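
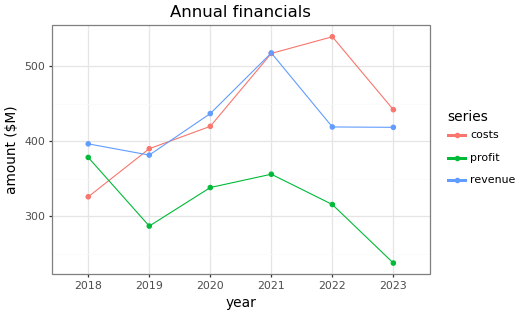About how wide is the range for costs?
≈ 200

Max 2022 ≈ 550, min 2018 ≈ 350; range ≈ 200.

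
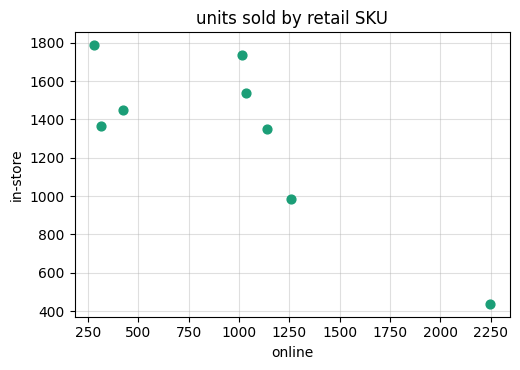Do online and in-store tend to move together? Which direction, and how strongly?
Points are negatively correlated; strong (|r| ≈ 0.8).

negative, strong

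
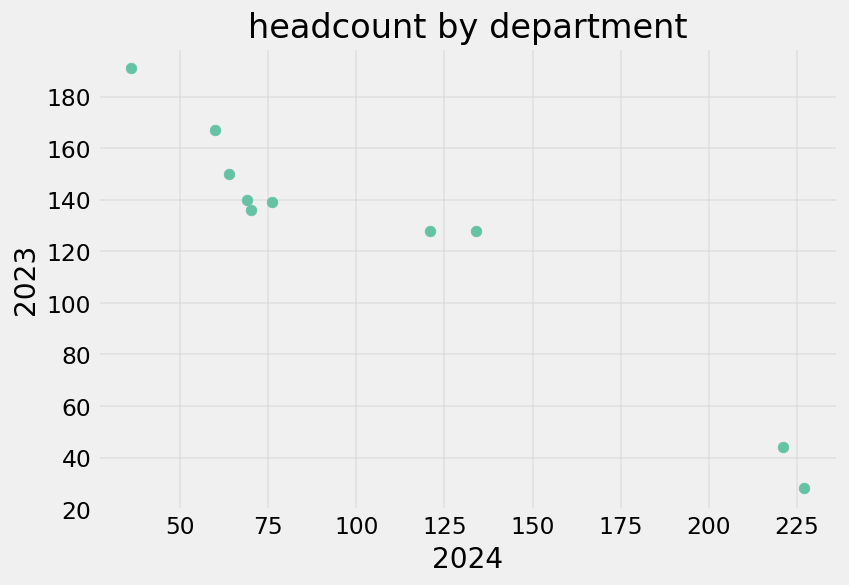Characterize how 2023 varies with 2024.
negative, strong

Points are negatively correlated; strong (|r| ≈ 1.0).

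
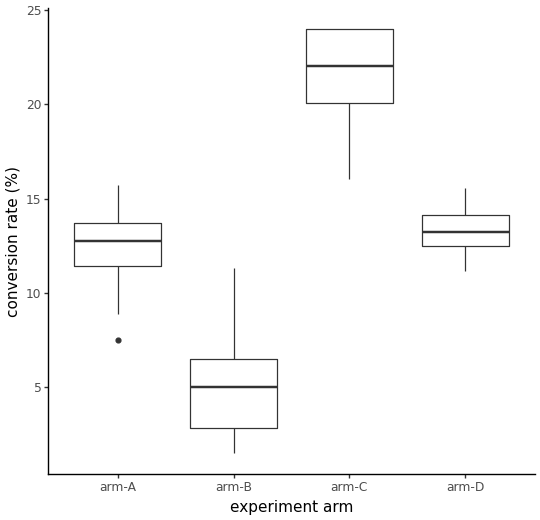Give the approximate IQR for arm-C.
Q3 ≈ 24, Q1 ≈ 20; IQR ≈ 4.

≈ 4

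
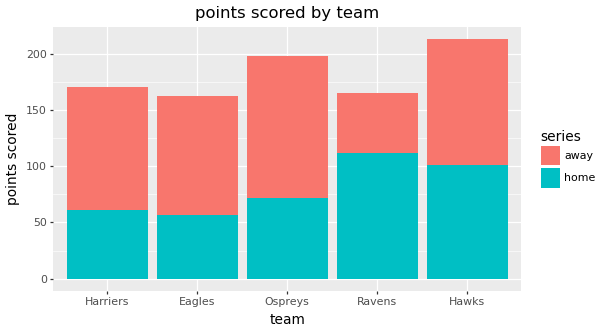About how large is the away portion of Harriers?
away top ≈ 160, bottom ≈ 60; segment ≈ 100.

≈ 100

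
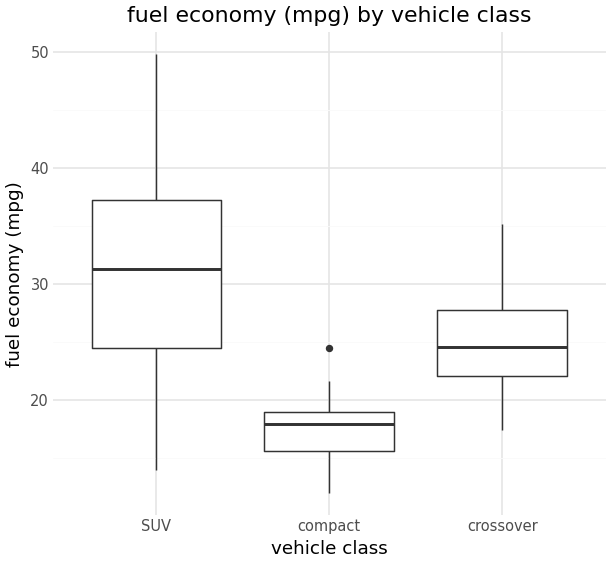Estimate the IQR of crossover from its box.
Q3 ≈ 28, Q1 ≈ 22; IQR ≈ 6.

≈ 6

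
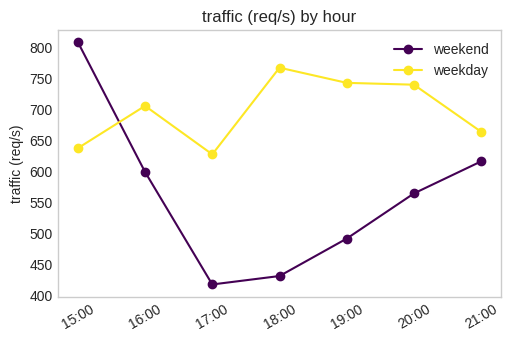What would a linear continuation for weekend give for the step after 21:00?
Last three: 500, 550, 600 → slope ≈ 50/step → next ≈ 650.

≈ 650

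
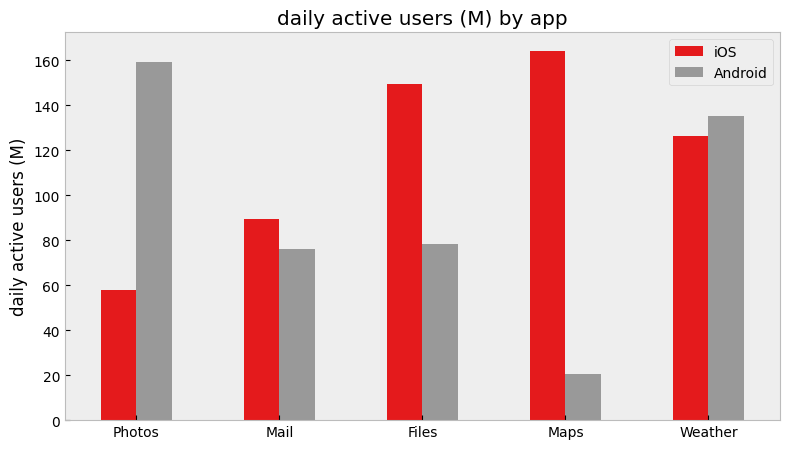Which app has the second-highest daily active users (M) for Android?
Weather

Top 3 for Android: Photos ≈ 160, Weather ≈ 140, Files ≈ 80.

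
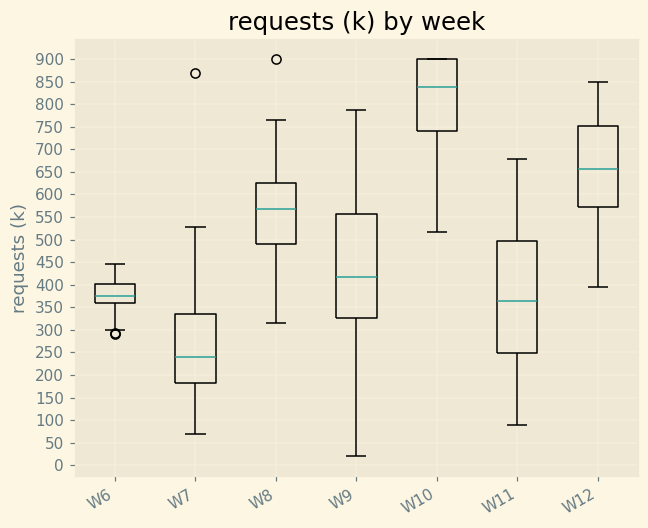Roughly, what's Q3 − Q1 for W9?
≈ 200

Q3 ≈ 550, Q1 ≈ 350; IQR ≈ 200.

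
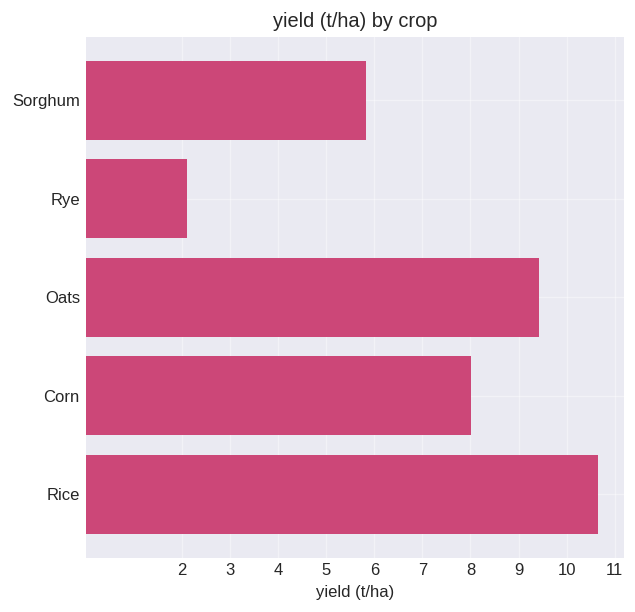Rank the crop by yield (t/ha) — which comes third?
Corn

Top 4: Rice ≈ 11, Oats ≈ 9, Corn ≈ 8, Sorghum ≈ 6.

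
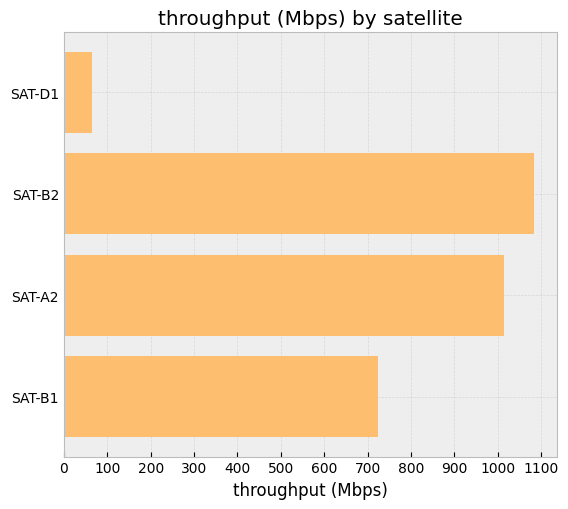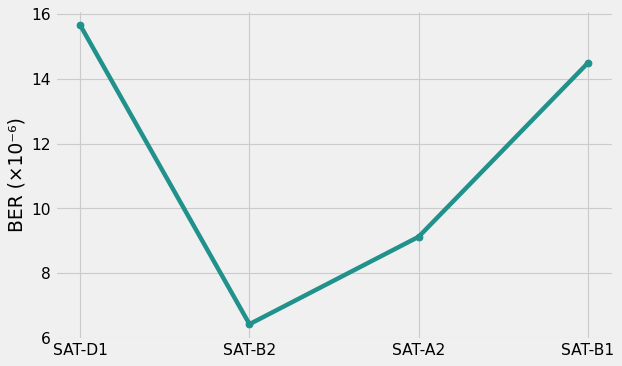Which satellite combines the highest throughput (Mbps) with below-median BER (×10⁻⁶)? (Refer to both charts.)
SAT-B2

Chart 2 median BER (×10⁻⁶) ≈ 12; below-median satellites: SAT-B2, SAT-A2. Among those, SAT-B2 has the highest throughput (Mbps) (≈ 1100).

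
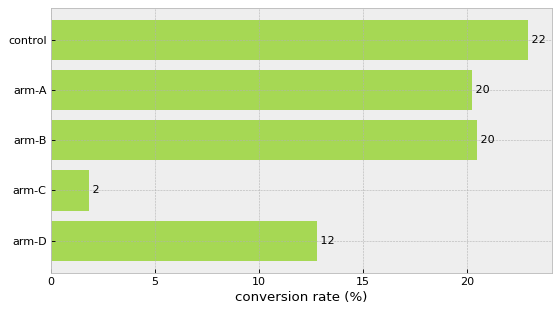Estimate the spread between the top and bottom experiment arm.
Max control ≈ 22, min arm-C ≈ 2; range ≈ 20.

≈ 20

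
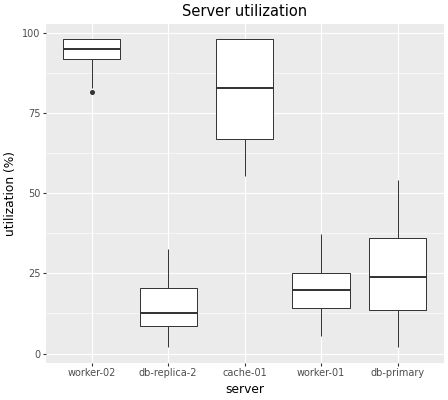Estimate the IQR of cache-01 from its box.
≈ 30

Q3 ≈ 100, Q1 ≈ 70; IQR ≈ 30.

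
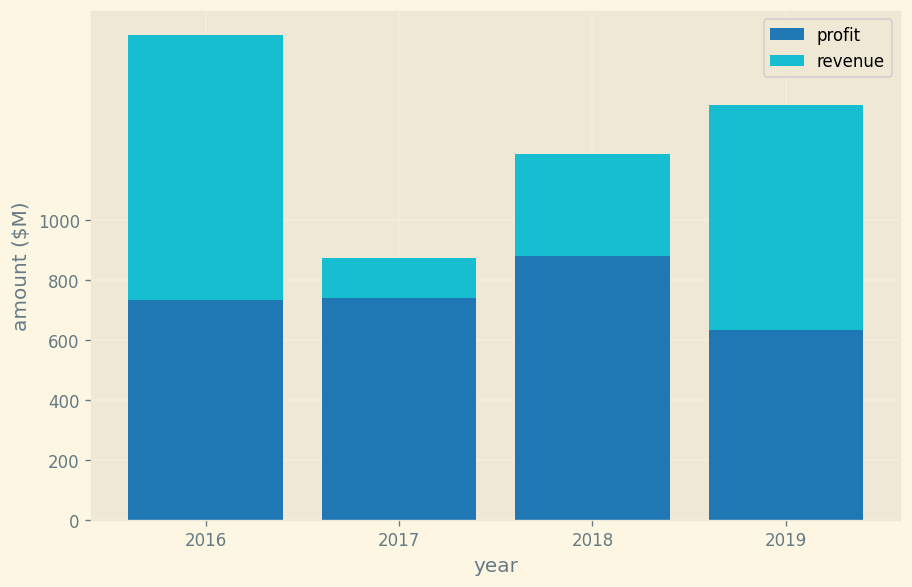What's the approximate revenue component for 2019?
revenue top ≈ 1400, bottom ≈ 600; segment ≈ 800.

≈ 800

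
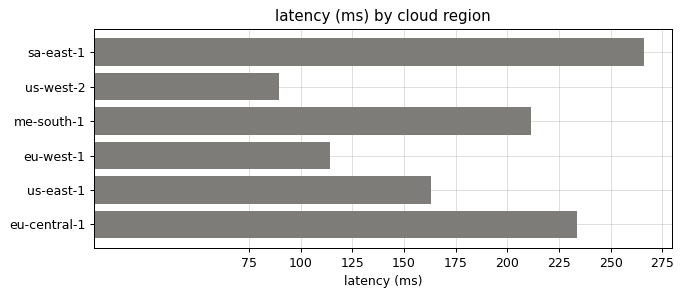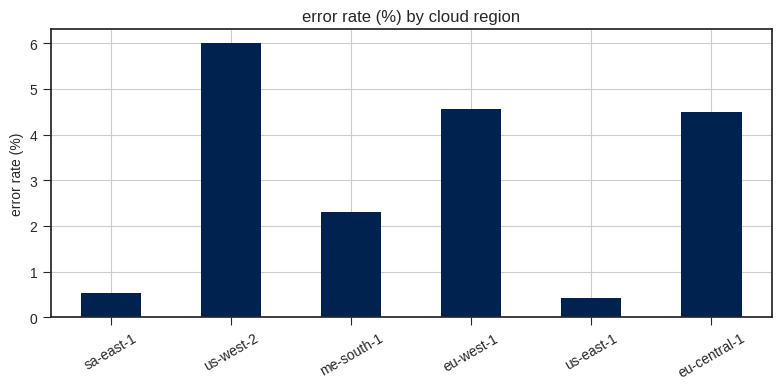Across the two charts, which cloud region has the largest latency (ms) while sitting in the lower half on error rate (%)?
sa-east-1

Chart 2 median error rate (%) ≈ 3; below-median cloud regions: sa-east-1, me-south-1, us-east-1. Among those, sa-east-1 has the highest latency (ms) (≈ 275).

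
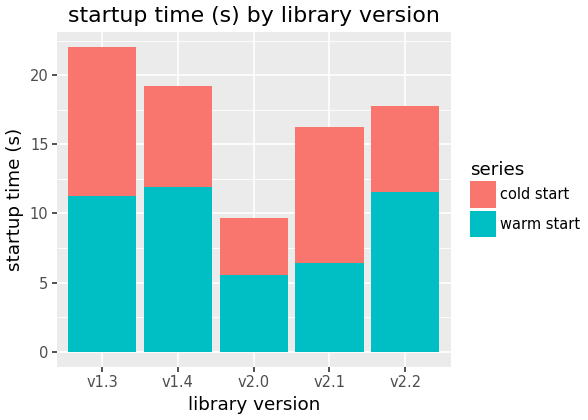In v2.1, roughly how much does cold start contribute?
cold start top ≈ 16, bottom ≈ 6; segment ≈ 10.

≈ 10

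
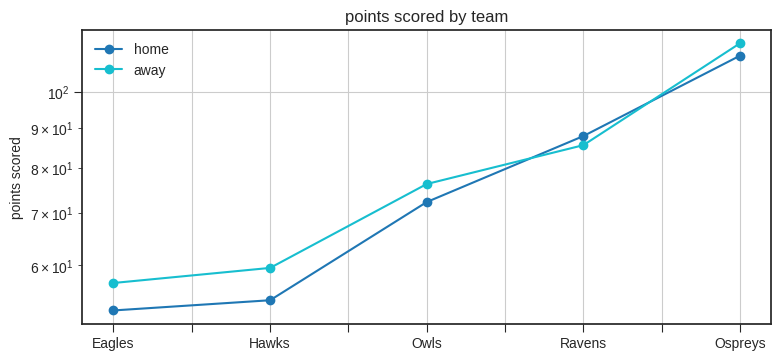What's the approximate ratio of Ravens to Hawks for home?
Ravens ≈ 90, Hawks ≈ 50; 90/50 ≈ 1.8.

≈ 1.8×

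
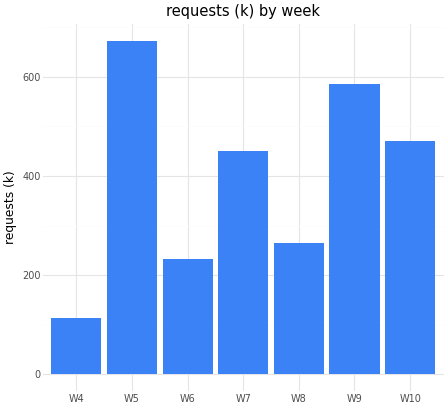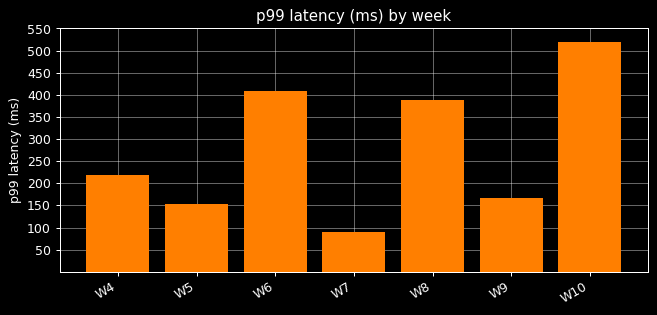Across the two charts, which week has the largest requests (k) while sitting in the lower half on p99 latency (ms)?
W5

Chart 2 median p99 latency (ms) ≈ 200; below-median weeks: W5, W7, W9. Among those, W5 has the highest requests (k) (≈ 700).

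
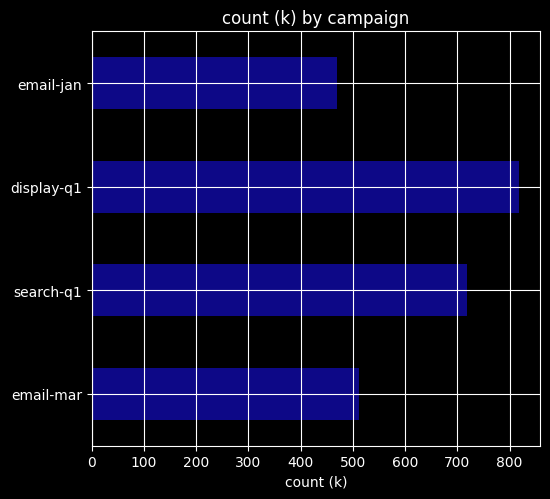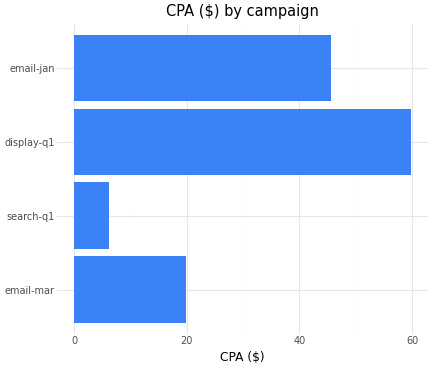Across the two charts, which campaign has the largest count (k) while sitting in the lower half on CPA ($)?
search-q1

Chart 2 median CPA ($) ≈ 30; below-median campaigns: email-mar, search-q1. Among those, search-q1 has the highest count (k) (≈ 700).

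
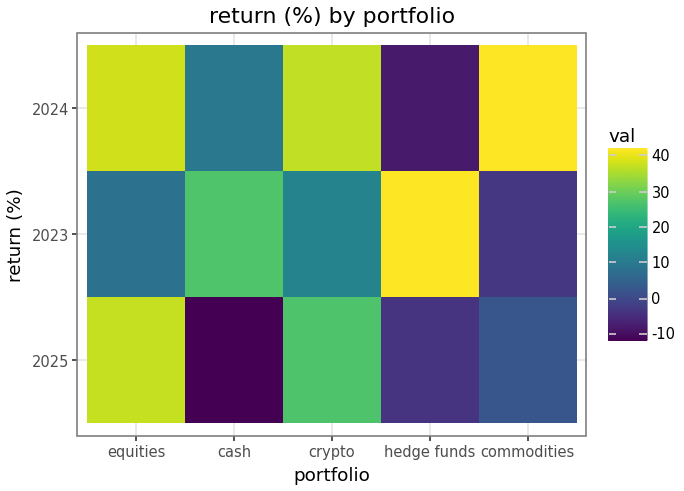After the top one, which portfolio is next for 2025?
crypto

Top 3 for 2025: equities ≈ 35, crypto ≈ 25, commodities ≈ 5.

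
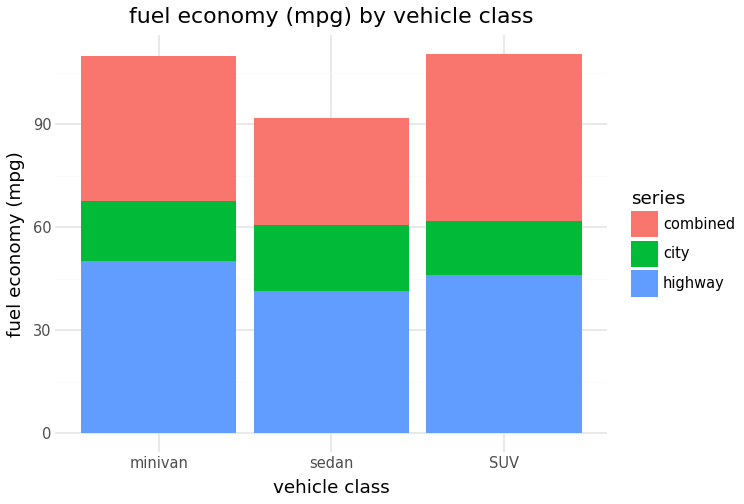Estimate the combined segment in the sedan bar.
≈ 30

combined top ≈ 90, bottom ≈ 60; segment ≈ 30.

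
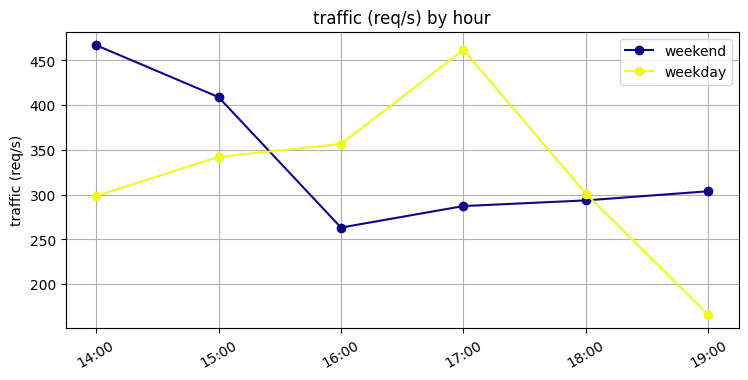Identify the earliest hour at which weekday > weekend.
16:00

15:00: weekday ≈ 350 vs weekend ≈ 400 (not yet); 16:00: weekday ≈ 350 vs weekend ≈ 250 (first crossover).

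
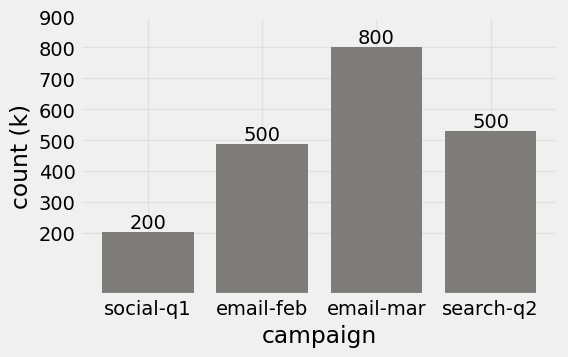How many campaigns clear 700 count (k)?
Above 700: email-mar.

1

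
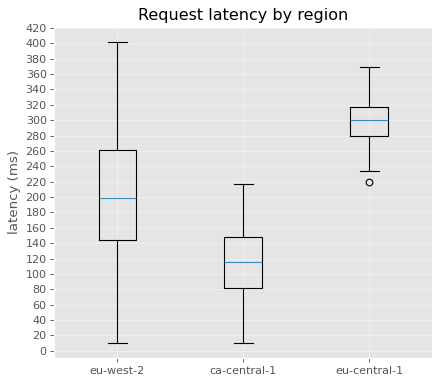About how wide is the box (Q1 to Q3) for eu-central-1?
Q3 ≈ 320, Q1 ≈ 280; IQR ≈ 40.

≈ 40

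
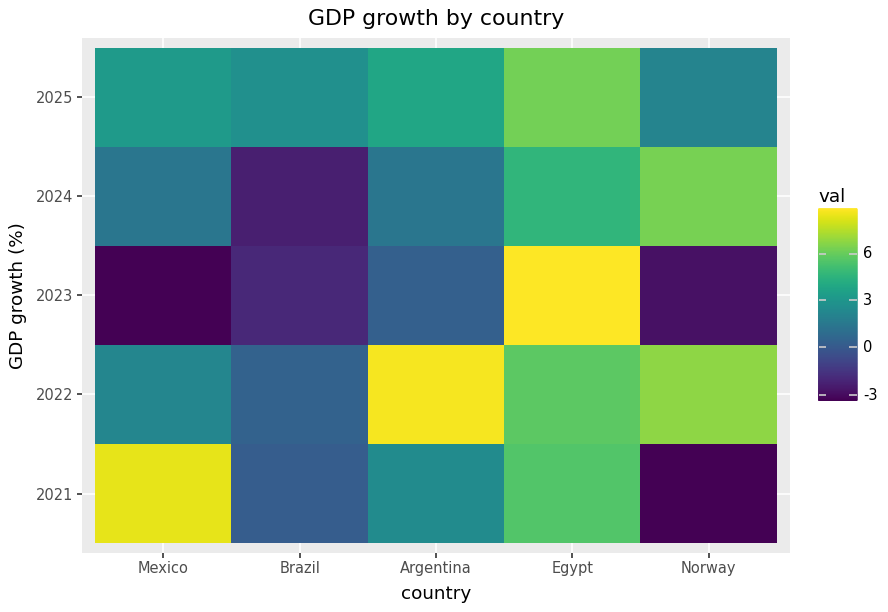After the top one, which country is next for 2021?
Top 3 for 2021: Mexico ≈ 8, Egypt ≈ 6, Argentina ≈ 2.

Egypt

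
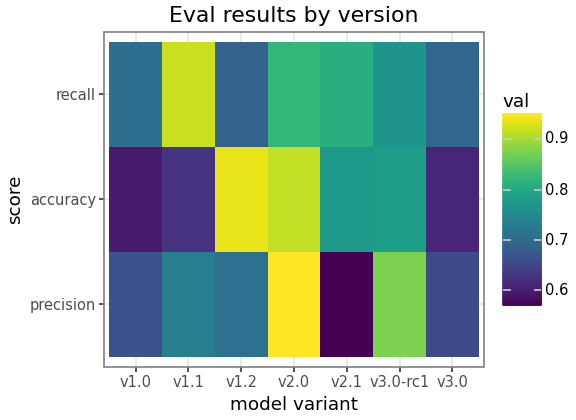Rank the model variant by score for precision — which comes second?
v3.0-rc1

Top 3 for precision: v2.0 ≈ 0.95, v3.0-rc1 ≈ 0.90, v1.1 ≈ 0.75.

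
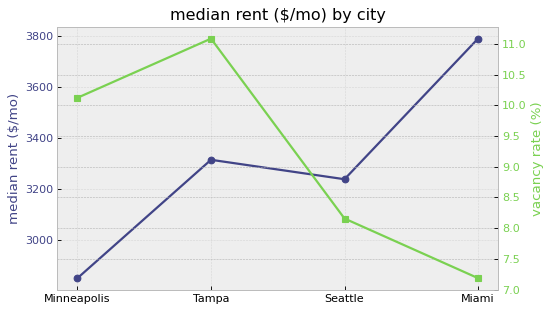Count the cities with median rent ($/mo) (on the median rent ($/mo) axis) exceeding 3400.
1

Above 3400: Miami.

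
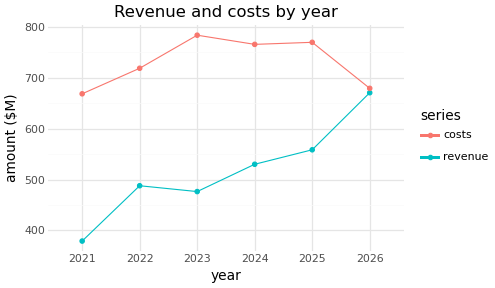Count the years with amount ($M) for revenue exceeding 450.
5

Above 450: 2022, 2023, 2024, 2025, 2026.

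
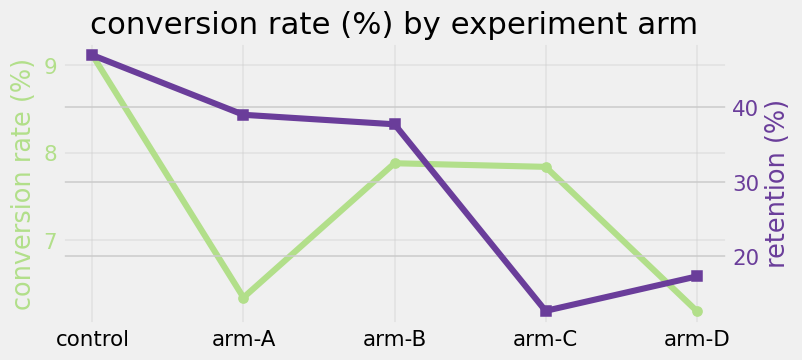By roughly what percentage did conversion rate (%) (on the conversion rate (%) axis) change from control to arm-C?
≈ -11.1%

control ≈ 9.0, arm-C ≈ 8.0; (8.0 − 9.0) / 9.0 ≈ -11.1%.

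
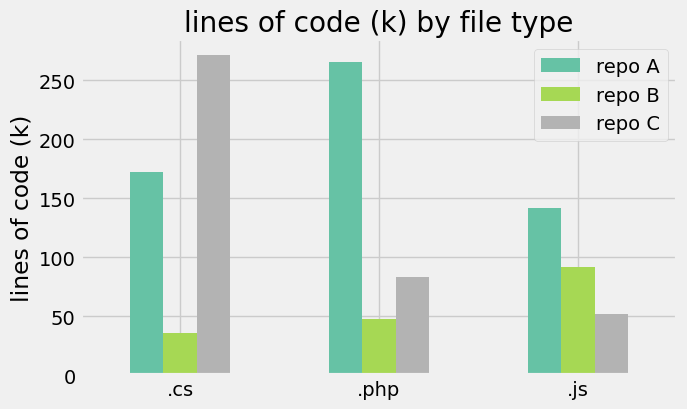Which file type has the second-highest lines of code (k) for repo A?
.cs

Top 3 for repo A: .php ≈ 275, .cs ≈ 175, .js ≈ 150.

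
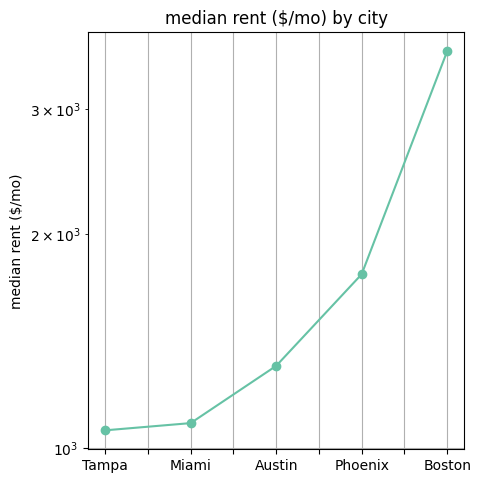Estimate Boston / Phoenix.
Boston ≈ 3500, Phoenix ≈ 2000; 3500/2000 ≈ 1.75.

≈ 1.75×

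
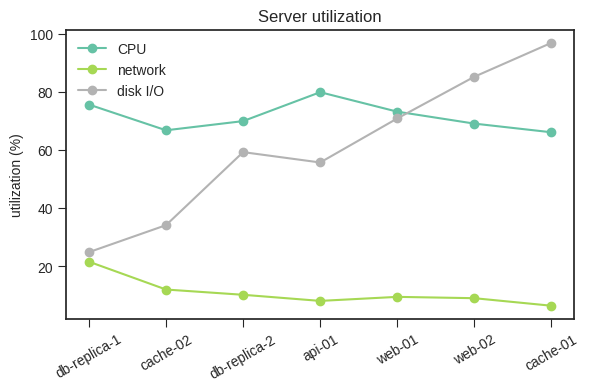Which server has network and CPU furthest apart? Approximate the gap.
api-01, ≈ 70 %

api-01: network ≈ 10, CPU ≈ 80 → gap ≈ 70. Next-largest (web-01) is only ≈ 60.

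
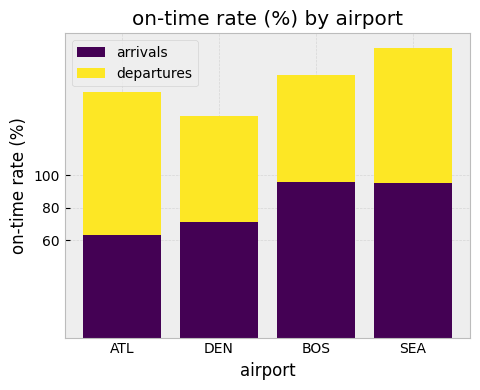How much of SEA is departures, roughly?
departures top ≈ 180, bottom ≈ 100; segment ≈ 80.

≈ 80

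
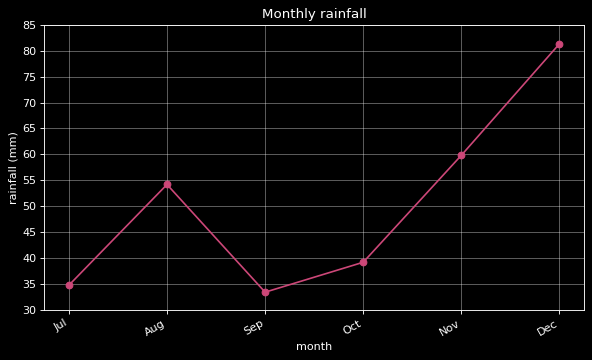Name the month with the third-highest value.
Top 4: Dec ≈ 80, Nov ≈ 60, Aug ≈ 55, Oct ≈ 40.

Aug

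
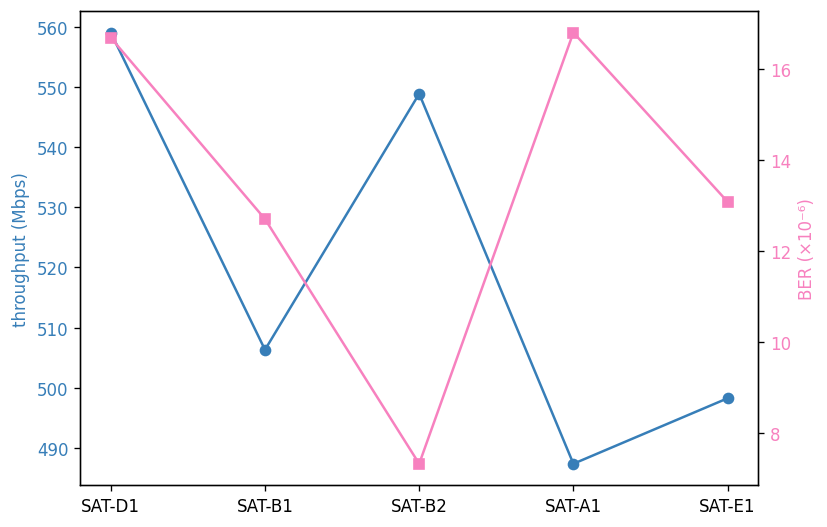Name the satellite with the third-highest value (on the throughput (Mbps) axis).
Top 4 (on the throughput (Mbps) axis): SAT-D1 ≈ 560, SAT-B2 ≈ 550, SAT-B1 ≈ 510, SAT-E1 ≈ 500.

SAT-B1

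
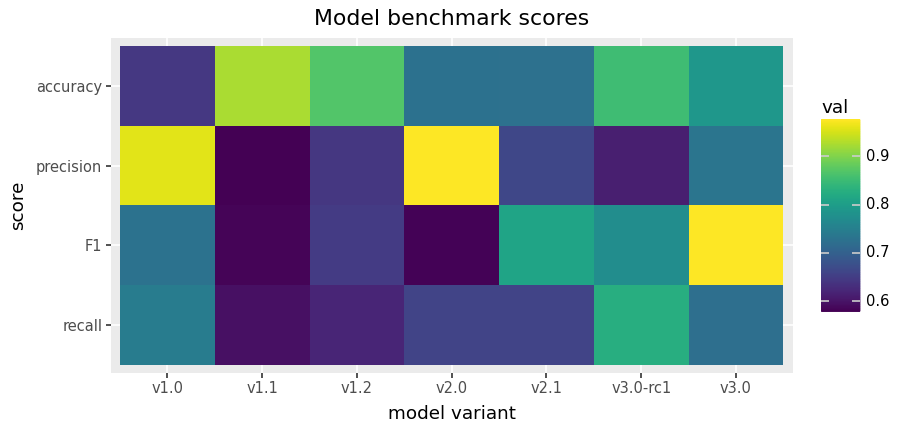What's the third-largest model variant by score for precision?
Top 4 for precision: v2.0 ≈ 1.00, v1.0 ≈ 0.95, v3.0 ≈ 0.75, v2.1 ≈ 0.65.

v3.0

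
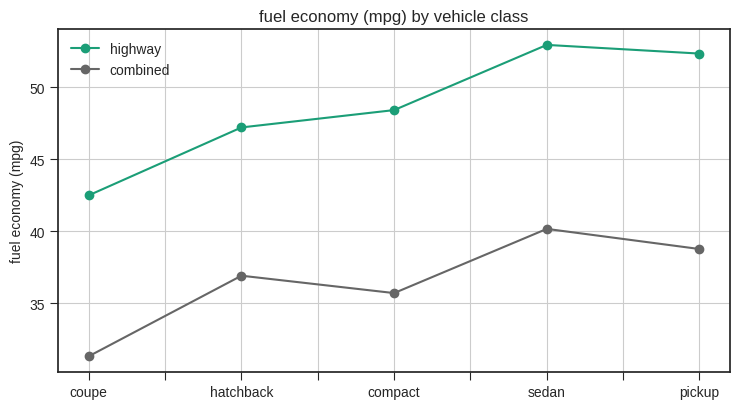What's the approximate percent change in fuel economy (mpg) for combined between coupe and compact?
coupe ≈ 32, compact ≈ 36; (36 − 32) / 32 ≈ +12.5%.

≈ +12.5%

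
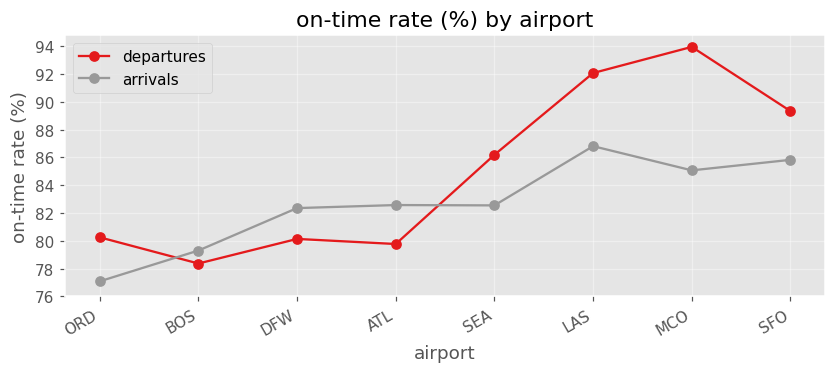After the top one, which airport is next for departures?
Top 3 for departures: MCO ≈ 94, LAS ≈ 92, SFO ≈ 90.

LAS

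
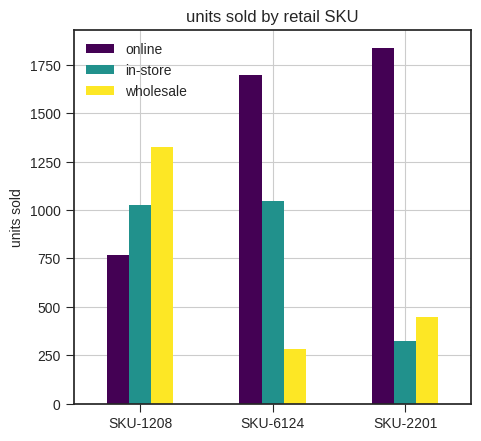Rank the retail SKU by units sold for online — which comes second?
Top 3 for online: SKU-2201 ≈ 1800, SKU-6124 ≈ 1600, SKU-1208 ≈ 800.

SKU-6124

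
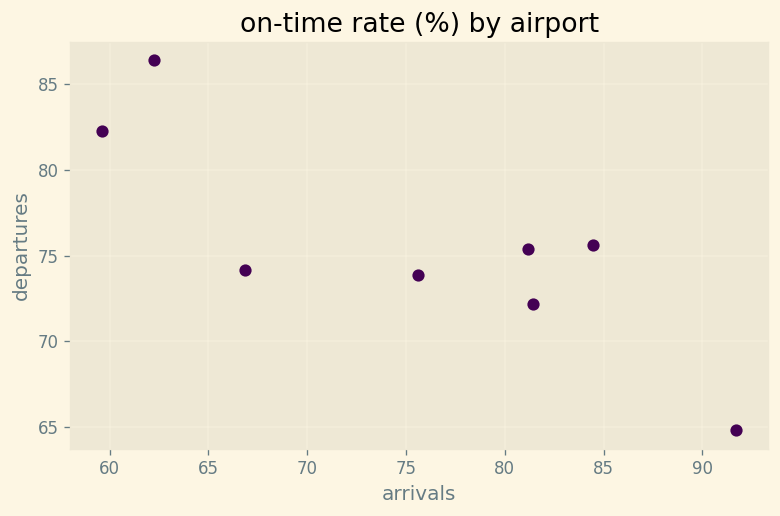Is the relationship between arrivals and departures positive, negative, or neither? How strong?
Points are negatively correlated; strong (|r| ≈ 0.8).

negative, strong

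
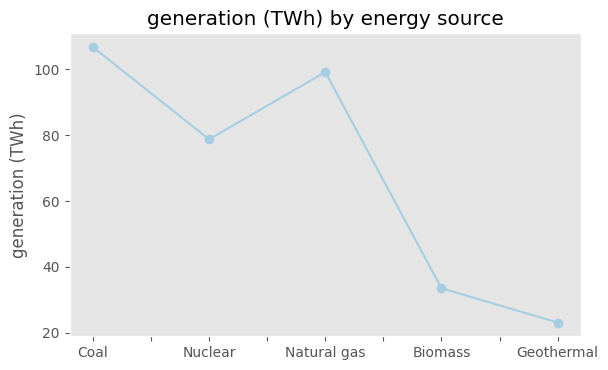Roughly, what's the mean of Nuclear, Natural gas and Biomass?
≈ 70

(80 + 100 + 30) / 3 ≈ 70.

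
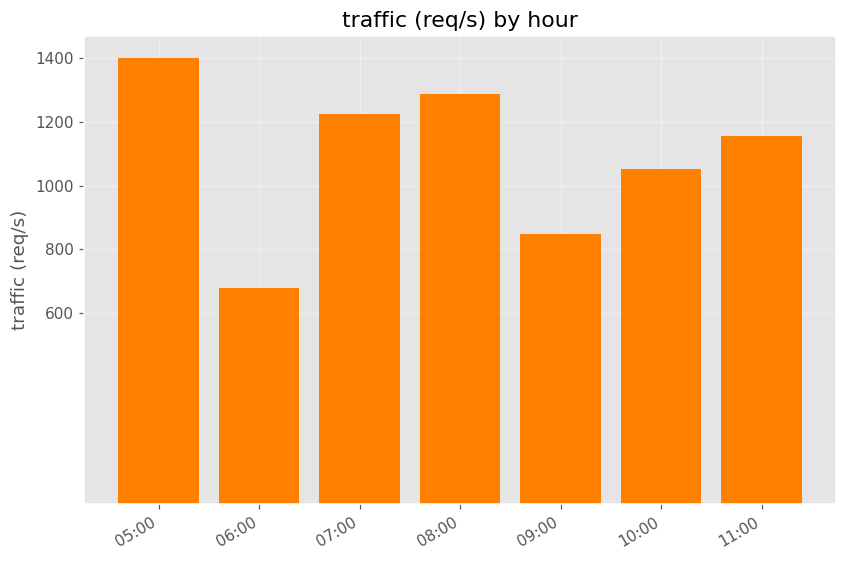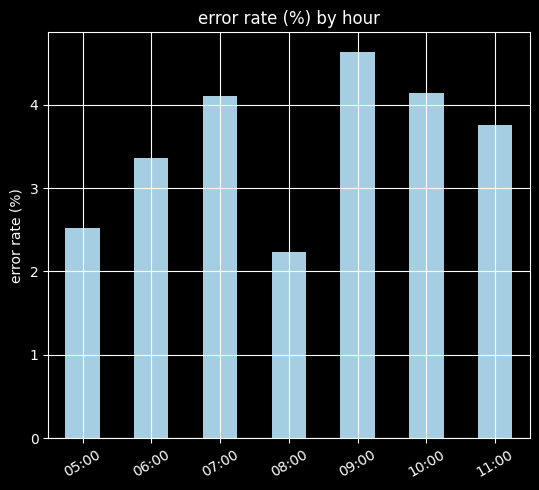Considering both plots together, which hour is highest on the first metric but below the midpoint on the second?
05:00

Chart 2 median error rate (%) ≈ 4; below-median hours: 05:00, 06:00, 08:00. Among those, 05:00 has the highest traffic (req/s) (≈ 1400).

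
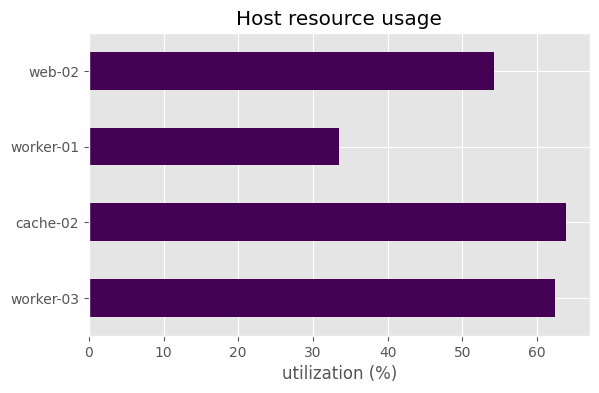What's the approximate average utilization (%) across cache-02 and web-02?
≈ 55

(60 + 50) / 2 ≈ 55.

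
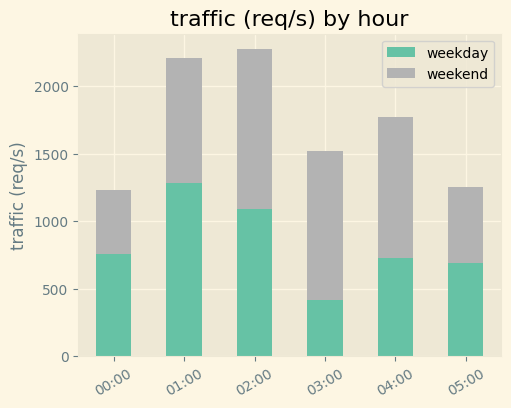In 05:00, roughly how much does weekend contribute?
≈ 600

weekend top ≈ 1200, bottom ≈ 600; segment ≈ 600.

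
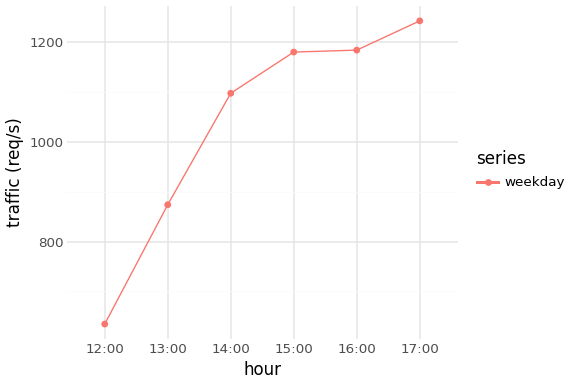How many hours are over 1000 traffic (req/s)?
4

Above 1000: 14:00, 15:00, 16:00, 17:00.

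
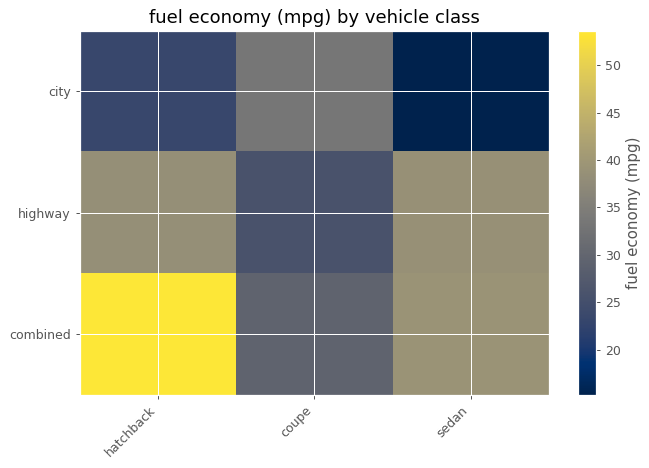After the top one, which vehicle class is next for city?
hatchback

Top 3 for city: coupe ≈ 35, hatchback ≈ 25, sedan ≈ 15.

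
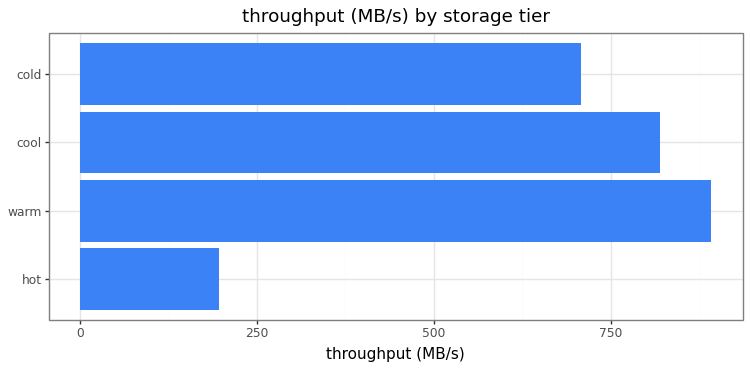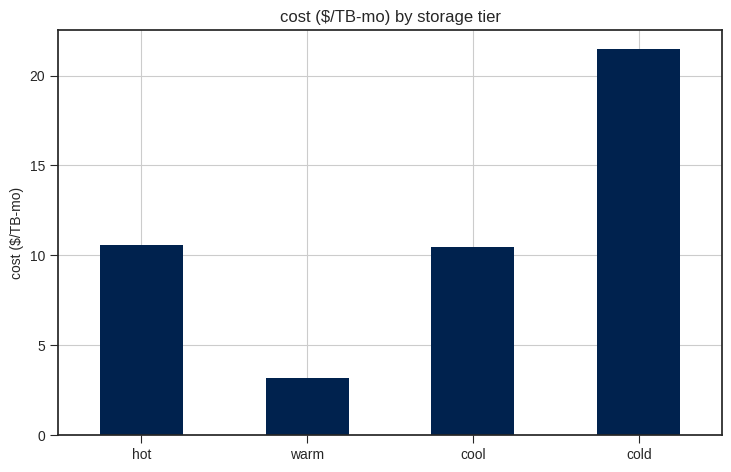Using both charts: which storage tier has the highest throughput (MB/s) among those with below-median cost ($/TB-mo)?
warm

Chart 2 median cost ($/TB-mo) ≈ 10; below-median storage tiers: warm, cool. Among those, warm has the highest throughput (MB/s) (≈ 900).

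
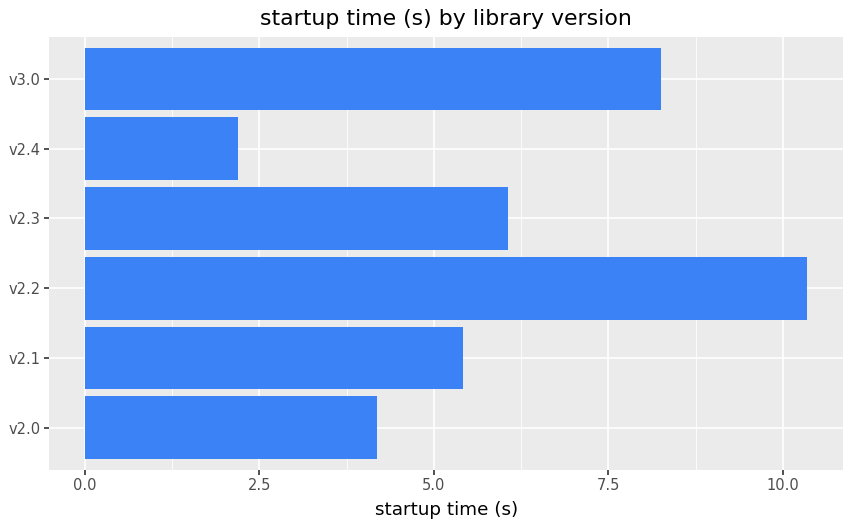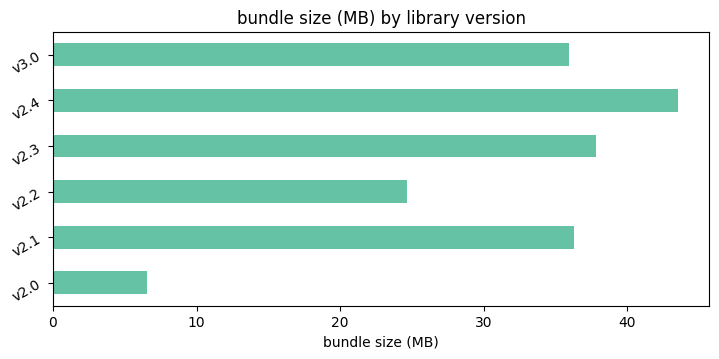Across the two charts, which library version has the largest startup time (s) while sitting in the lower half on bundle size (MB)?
Chart 2 median bundle size (MB) ≈ 35; below-median library versions: v2.0, v2.2, v3.0. Among those, v2.2 has the highest startup time (s) (≈ 10).

v2.2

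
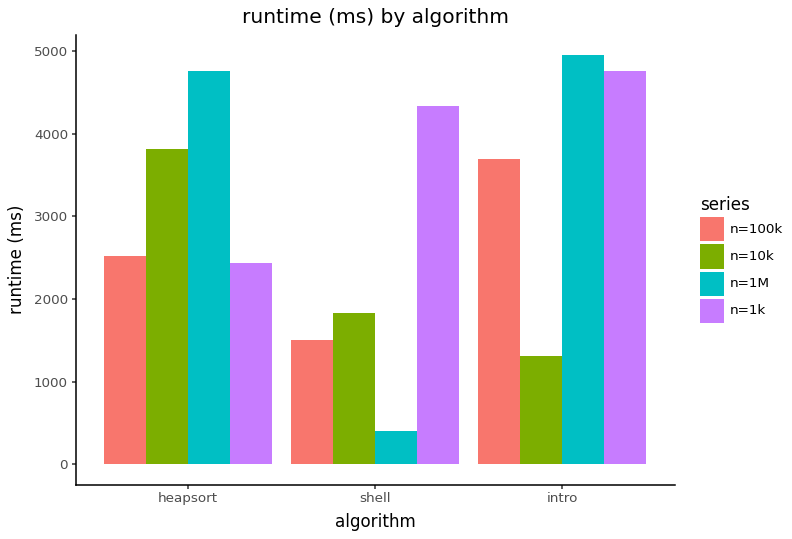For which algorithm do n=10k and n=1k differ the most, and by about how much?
intro: n=10k ≈ 1500, n=1k ≈ 5000 → gap ≈ 3500. Next-largest (shell) is only ≈ 2500.

intro, ≈ 3500 ms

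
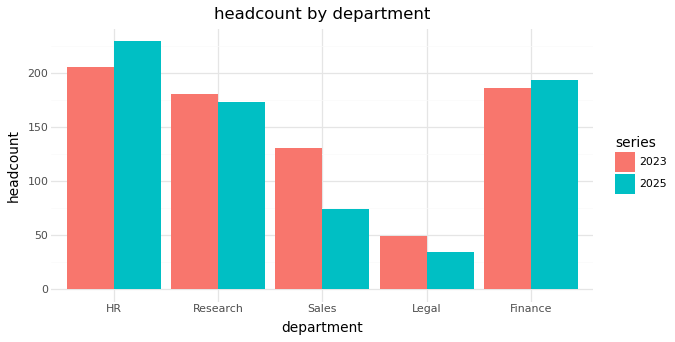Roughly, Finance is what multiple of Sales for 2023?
Finance ≈ 180, Sales ≈ 140; 180/140 ≈ 1.29.

≈ 1.29×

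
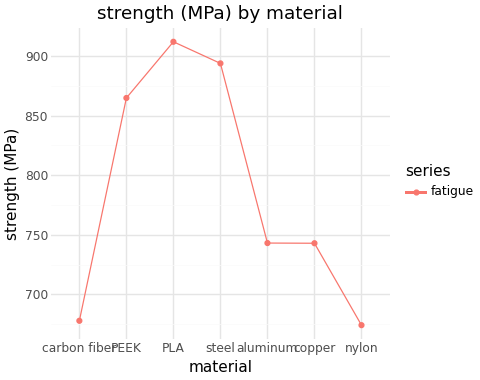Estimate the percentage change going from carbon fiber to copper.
≈ +8.8%

carbon fiber ≈ 680, copper ≈ 740; (740 − 680) / 680 ≈ +8.8%.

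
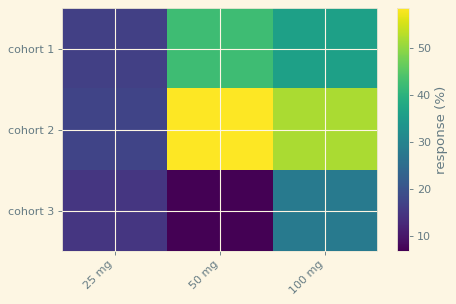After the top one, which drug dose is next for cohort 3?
Top 3 for cohort 3: 100 mg ≈ 30, 25 mg ≈ 15, 50 mg ≈ 5.

25 mg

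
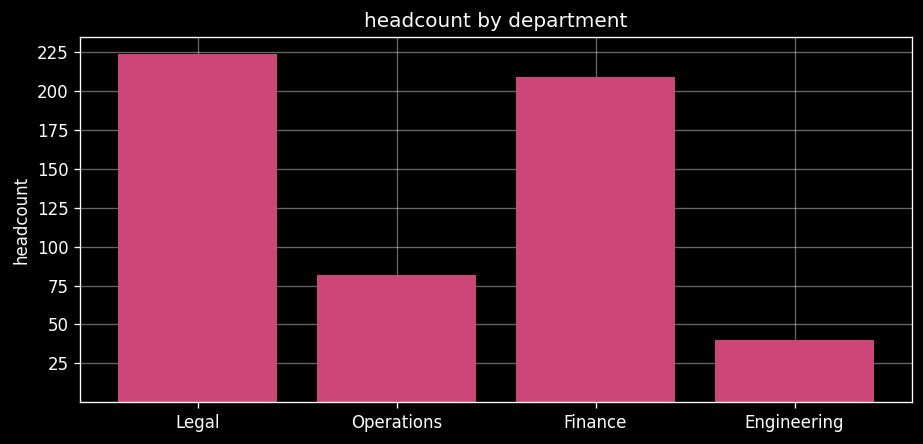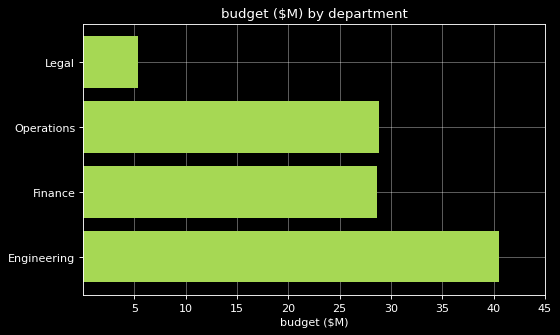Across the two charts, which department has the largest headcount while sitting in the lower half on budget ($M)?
Chart 2 median budget ($M) ≈ 30; below-median departments: Legal, Finance. Among those, Legal has the highest headcount (≈ 225).

Legal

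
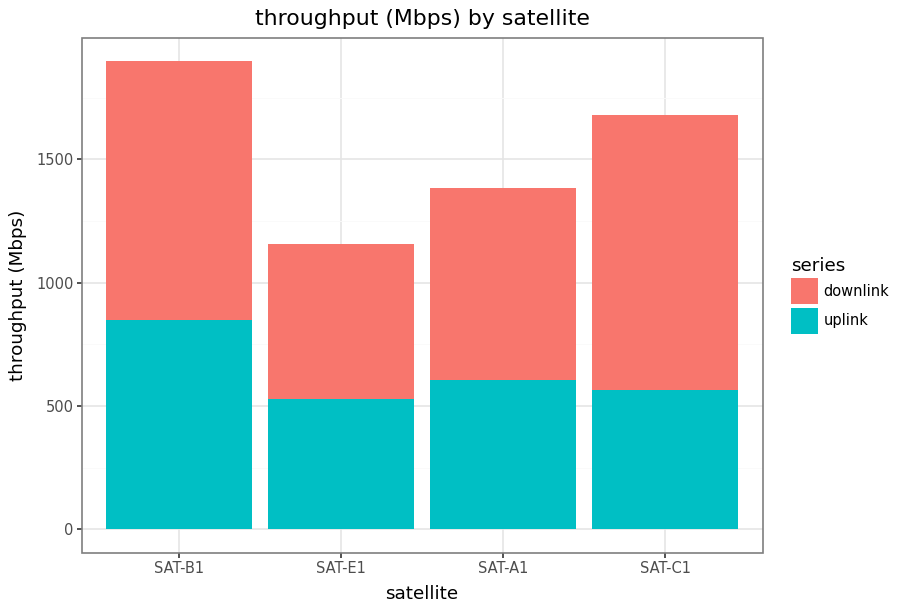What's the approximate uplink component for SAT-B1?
uplink top ≈ 800, bottom ≈ 0; segment ≈ 800.

≈ 800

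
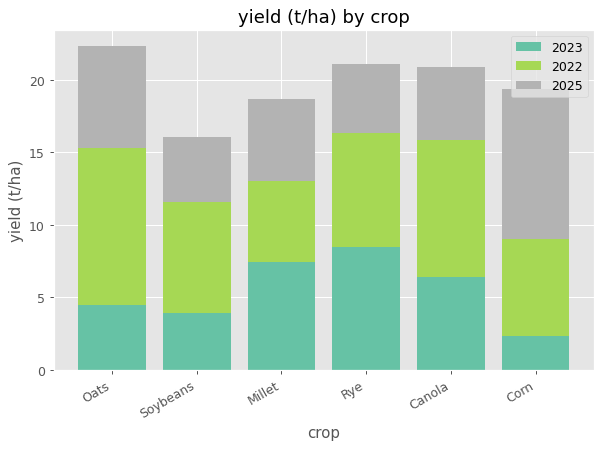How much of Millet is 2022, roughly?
2022 top ≈ 14, bottom ≈ 8; segment ≈ 6.

≈ 6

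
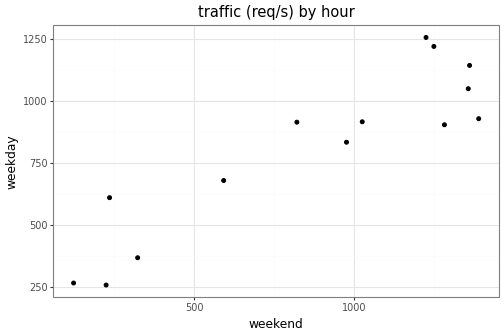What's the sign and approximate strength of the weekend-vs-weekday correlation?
positive, strong

Points are positively correlated; strong (|r| ≈ 0.9).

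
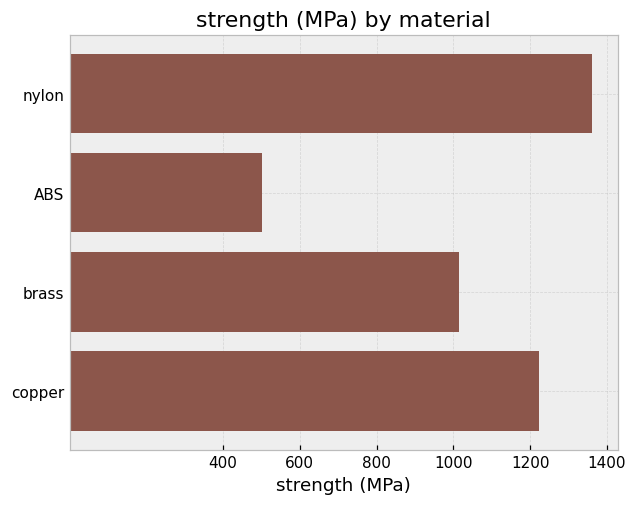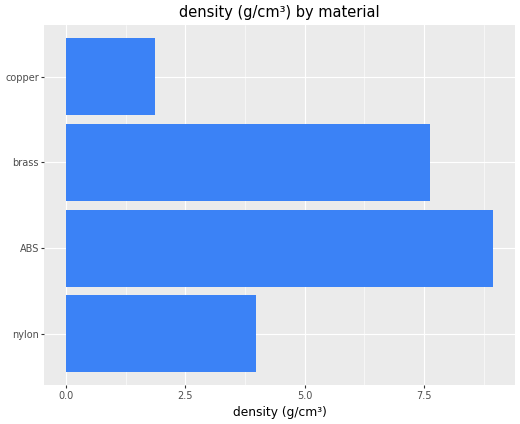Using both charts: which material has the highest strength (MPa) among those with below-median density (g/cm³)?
Chart 2 median density (g/cm³) ≈ 6; below-median materials: nylon, copper. Among those, nylon has the highest strength (MPa) (≈ 1400).

nylon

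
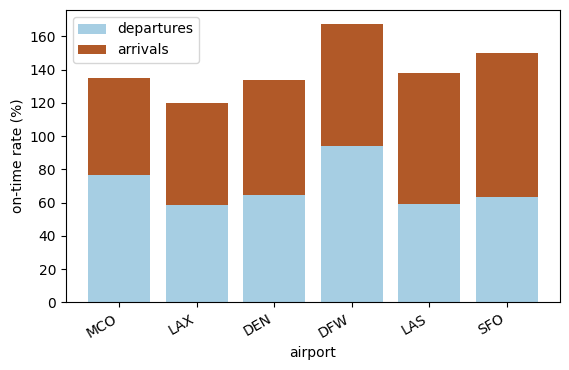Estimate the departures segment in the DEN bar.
departures top ≈ 60, bottom ≈ 0; segment ≈ 60.

≈ 60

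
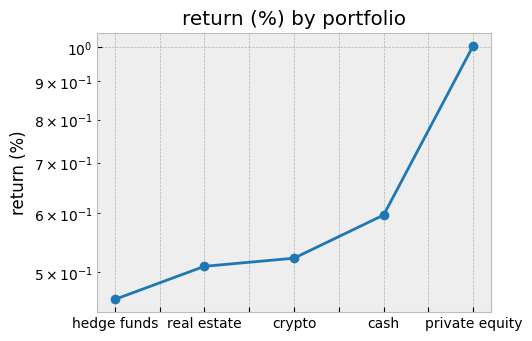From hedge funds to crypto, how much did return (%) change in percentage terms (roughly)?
≈ +11.1%

hedge funds ≈ 0.45, crypto ≈ 0.50; (0.50 − 0.45) / 0.45 ≈ +11.1%.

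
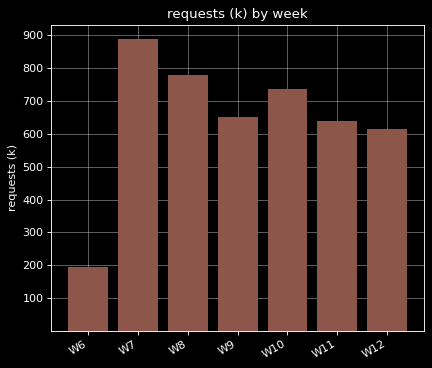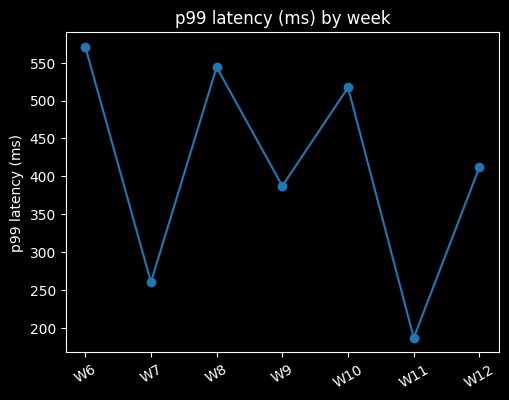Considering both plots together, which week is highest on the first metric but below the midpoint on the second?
Chart 2 median p99 latency (ms) ≈ 400; below-median weeks: W7, W9, W11. Among those, W7 has the highest requests (k) (≈ 900).

W7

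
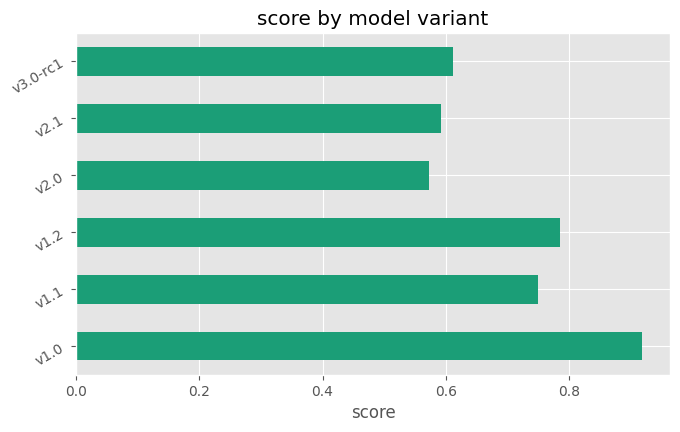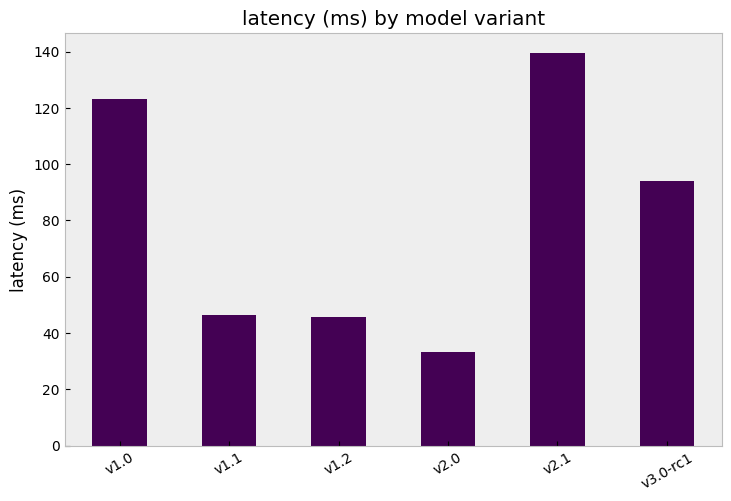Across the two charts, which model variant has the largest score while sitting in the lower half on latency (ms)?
Chart 2 median latency (ms) ≈ 80; below-median model variants: v1.1, v1.2, v2.0. Among those, v1.2 has the highest score (≈ 0.8).

v1.2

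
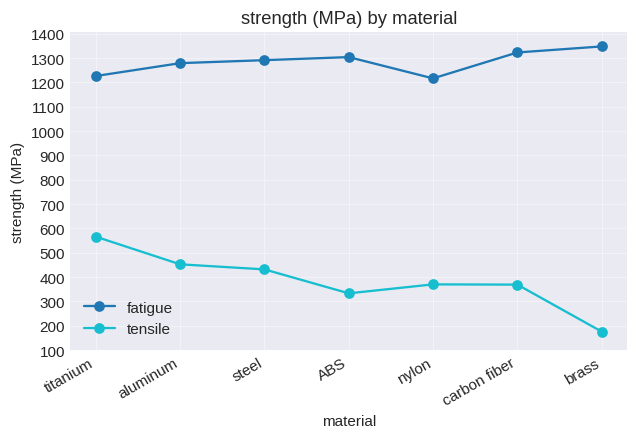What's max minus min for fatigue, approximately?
Max brass ≈ 1300, min nylon ≈ 1200; range ≈ 100.

≈ 100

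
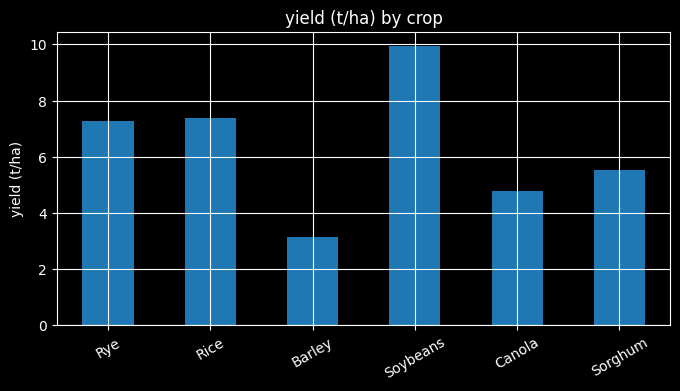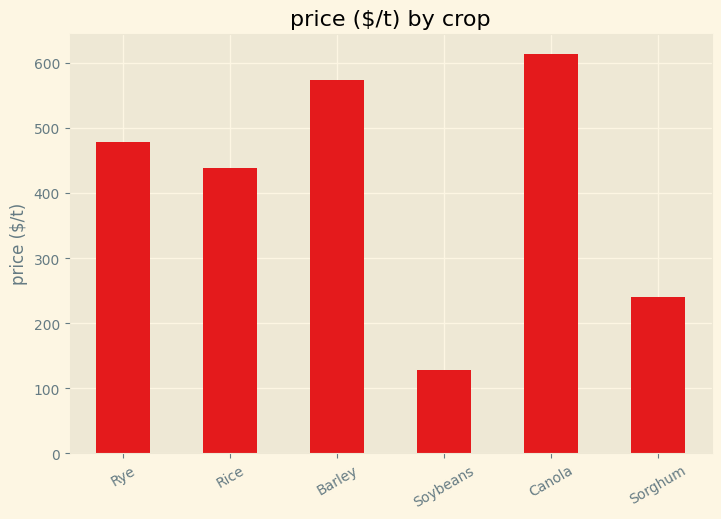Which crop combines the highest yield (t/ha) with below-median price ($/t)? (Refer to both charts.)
Soybeans

Chart 2 median price ($/t) ≈ 500; below-median crops: Rice, Soybeans, Sorghum. Among those, Soybeans has the highest yield (t/ha) (≈ 10).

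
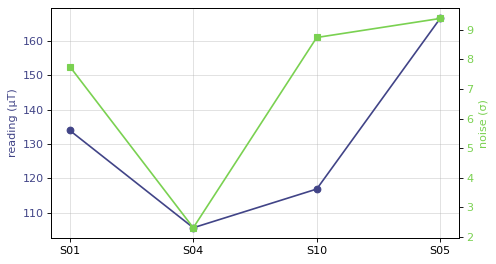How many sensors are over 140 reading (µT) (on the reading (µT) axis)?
1

Above 140: S05.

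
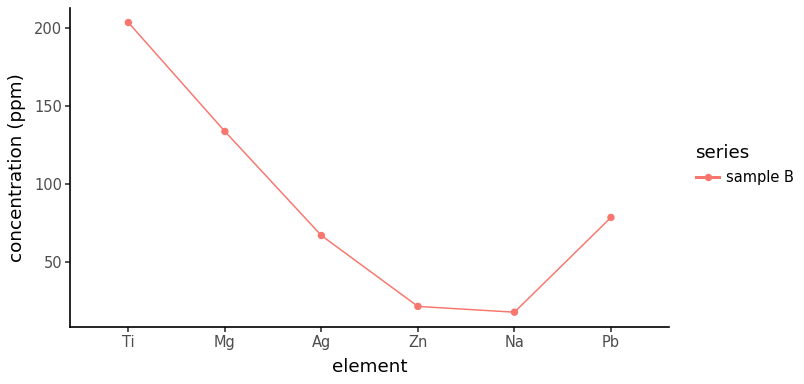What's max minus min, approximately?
≈ 180

Max Ti ≈ 200, min Na ≈ 20; range ≈ 180.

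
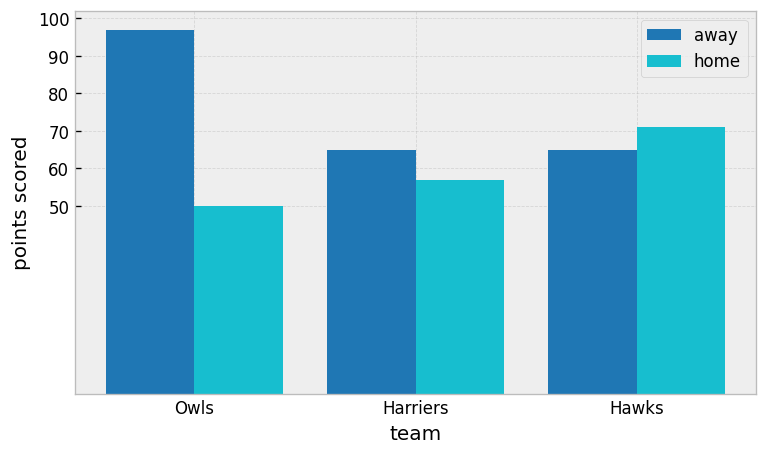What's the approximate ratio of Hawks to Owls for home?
≈ 1.4×

Hawks ≈ 70, Owls ≈ 50; 70/50 ≈ 1.4.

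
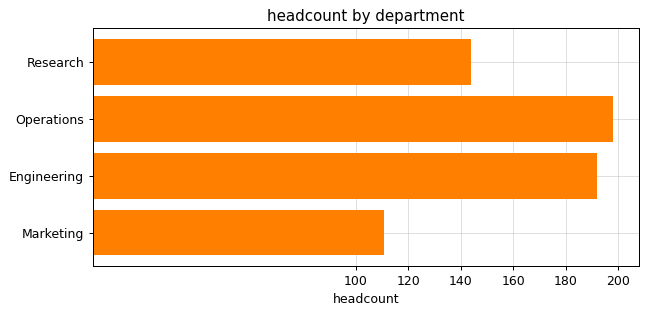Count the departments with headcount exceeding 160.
2

Above 160: Operations, Engineering.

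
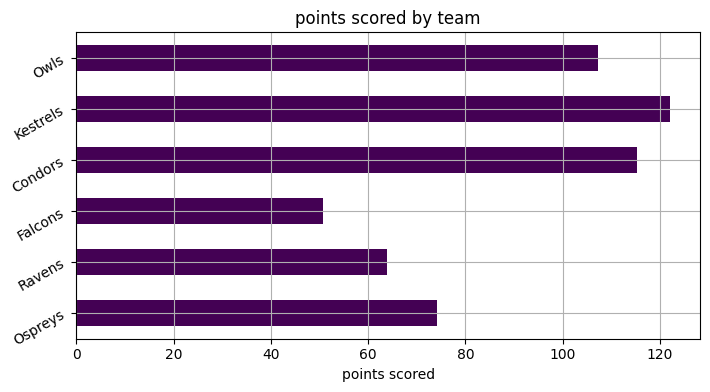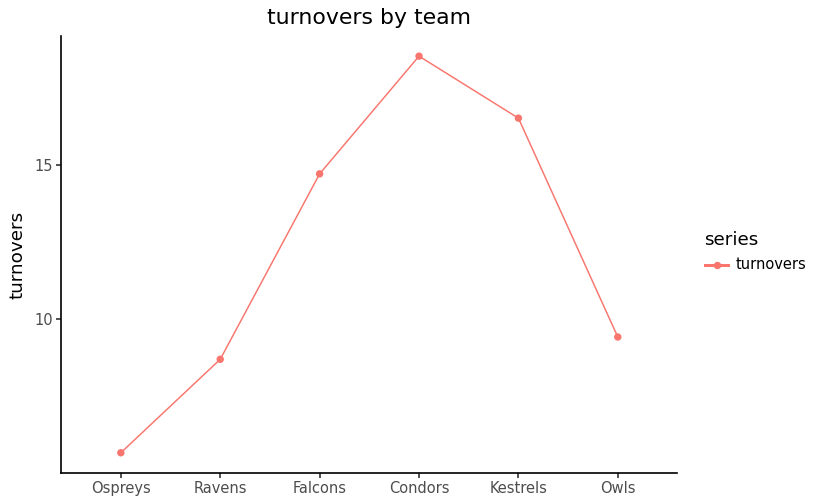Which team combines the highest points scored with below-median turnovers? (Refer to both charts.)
Chart 2 median turnovers ≈ 12; below-median teams: Ospreys, Ravens, Owls. Among those, Owls has the highest points scored (≈ 100).

Owls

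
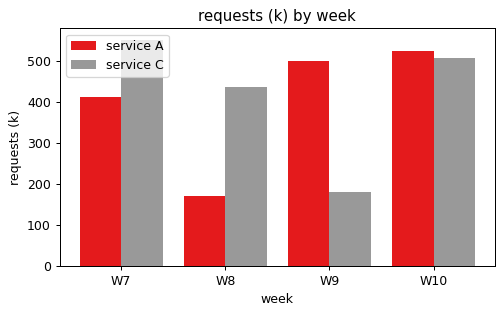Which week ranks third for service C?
Top 4 for service C: W7 ≈ 550, W10 ≈ 500, W8 ≈ 450, W9 ≈ 200.

W8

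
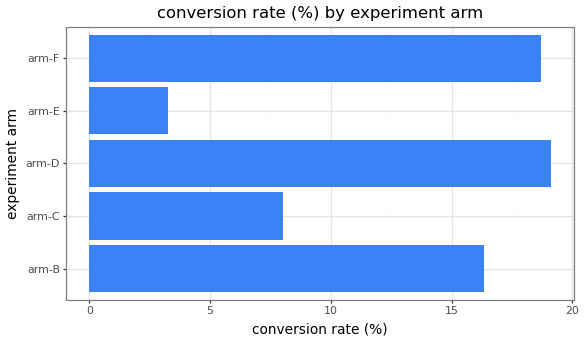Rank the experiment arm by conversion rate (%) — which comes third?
arm-B

Top 4: arm-D ≈ 20, arm-F ≈ 18, arm-B ≈ 16, arm-C ≈ 8.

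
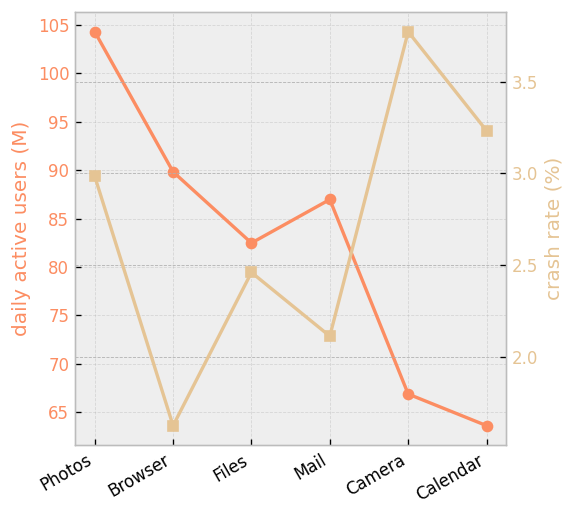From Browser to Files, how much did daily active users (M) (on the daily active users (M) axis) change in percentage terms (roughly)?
Browser ≈ 90, Files ≈ 80; (80 − 90) / 90 ≈ -11.1%.

≈ -11.1%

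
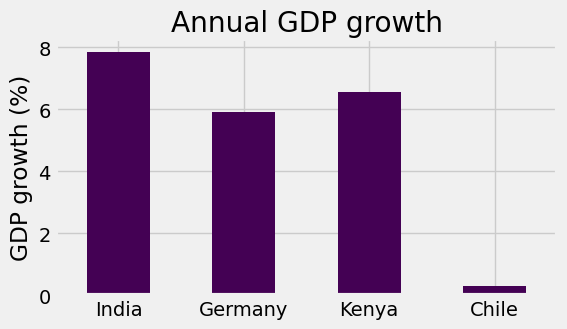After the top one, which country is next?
Top 3: India ≈ 8, Kenya ≈ 7, Germany ≈ 6.

Kenya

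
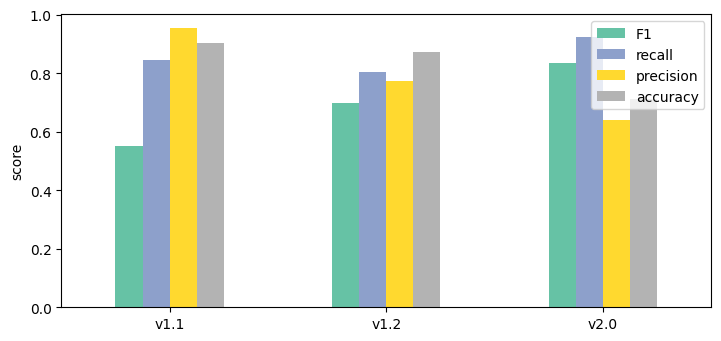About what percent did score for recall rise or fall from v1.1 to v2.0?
v1.1 ≈ 0.8, v2.0 ≈ 0.9; (0.9 − 0.8) / 0.8 ≈ +12.5%.

≈ +12.5%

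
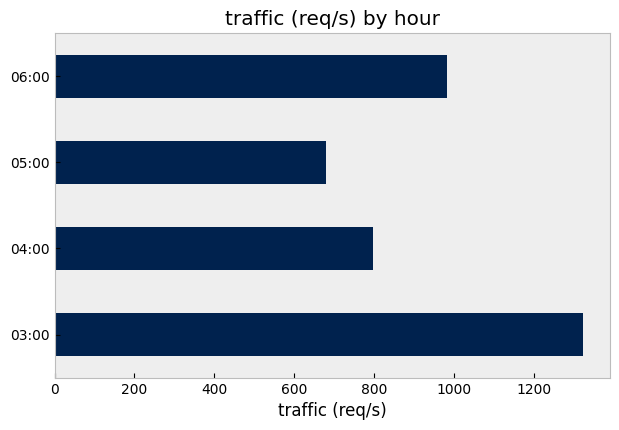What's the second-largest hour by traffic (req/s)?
Top 3: 03:00 ≈ 1400, 06:00 ≈ 1000, 04:00 ≈ 800.

06:00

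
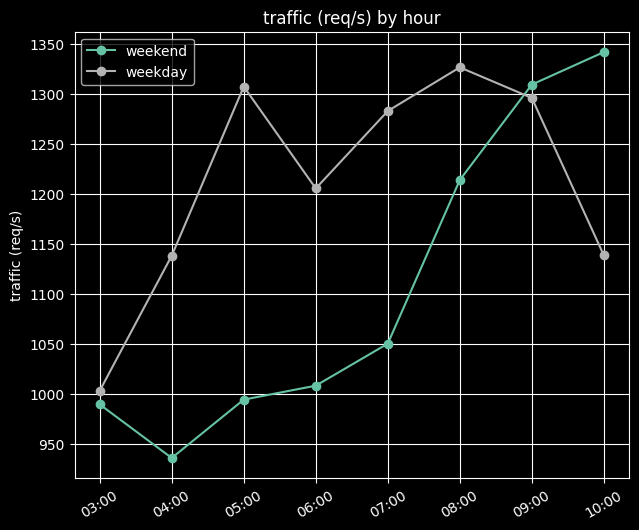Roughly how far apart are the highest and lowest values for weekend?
≈ 400

Max 10:00 ≈ 1350, min 04:00 ≈ 950; range ≈ 400.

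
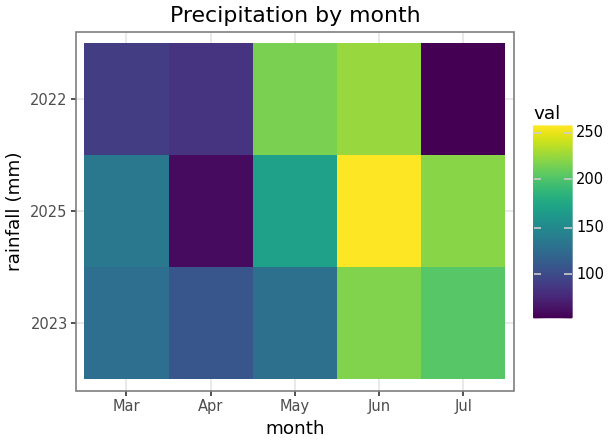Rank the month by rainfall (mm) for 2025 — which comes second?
Top 3 for 2025: Jun ≈ 260, Jul ≈ 220, May ≈ 160.

Jul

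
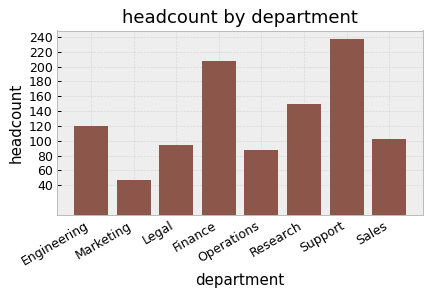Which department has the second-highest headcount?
Top 3: Support ≈ 240, Finance ≈ 200, Research ≈ 140.

Finance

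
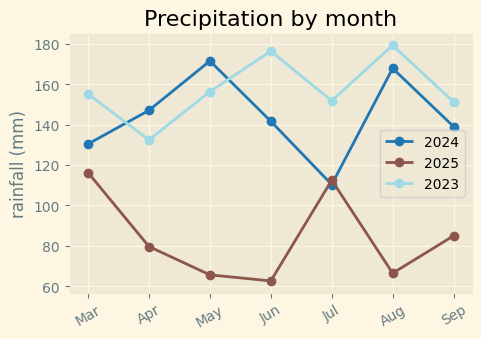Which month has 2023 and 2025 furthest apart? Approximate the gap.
Jun, ≈ 120 mm

Jun: 2023 ≈ 180, 2025 ≈ 60 → gap ≈ 120. Next-largest (Aug) is only ≈ 110.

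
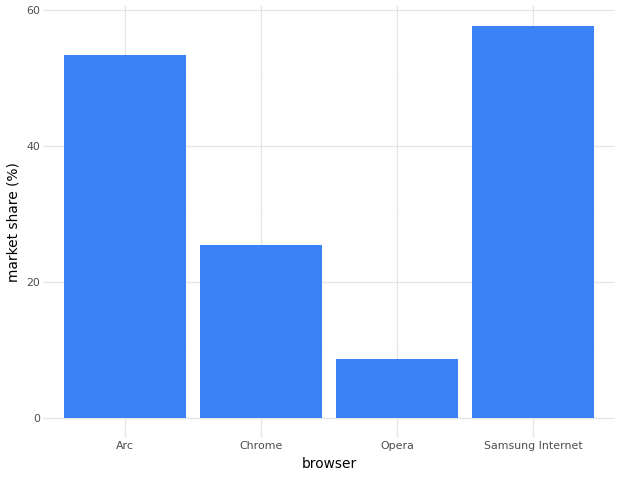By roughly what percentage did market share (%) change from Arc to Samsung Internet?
≈ +9.1%

Arc ≈ 55, Samsung Internet ≈ 60; (60 − 55) / 55 ≈ +9.1%.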